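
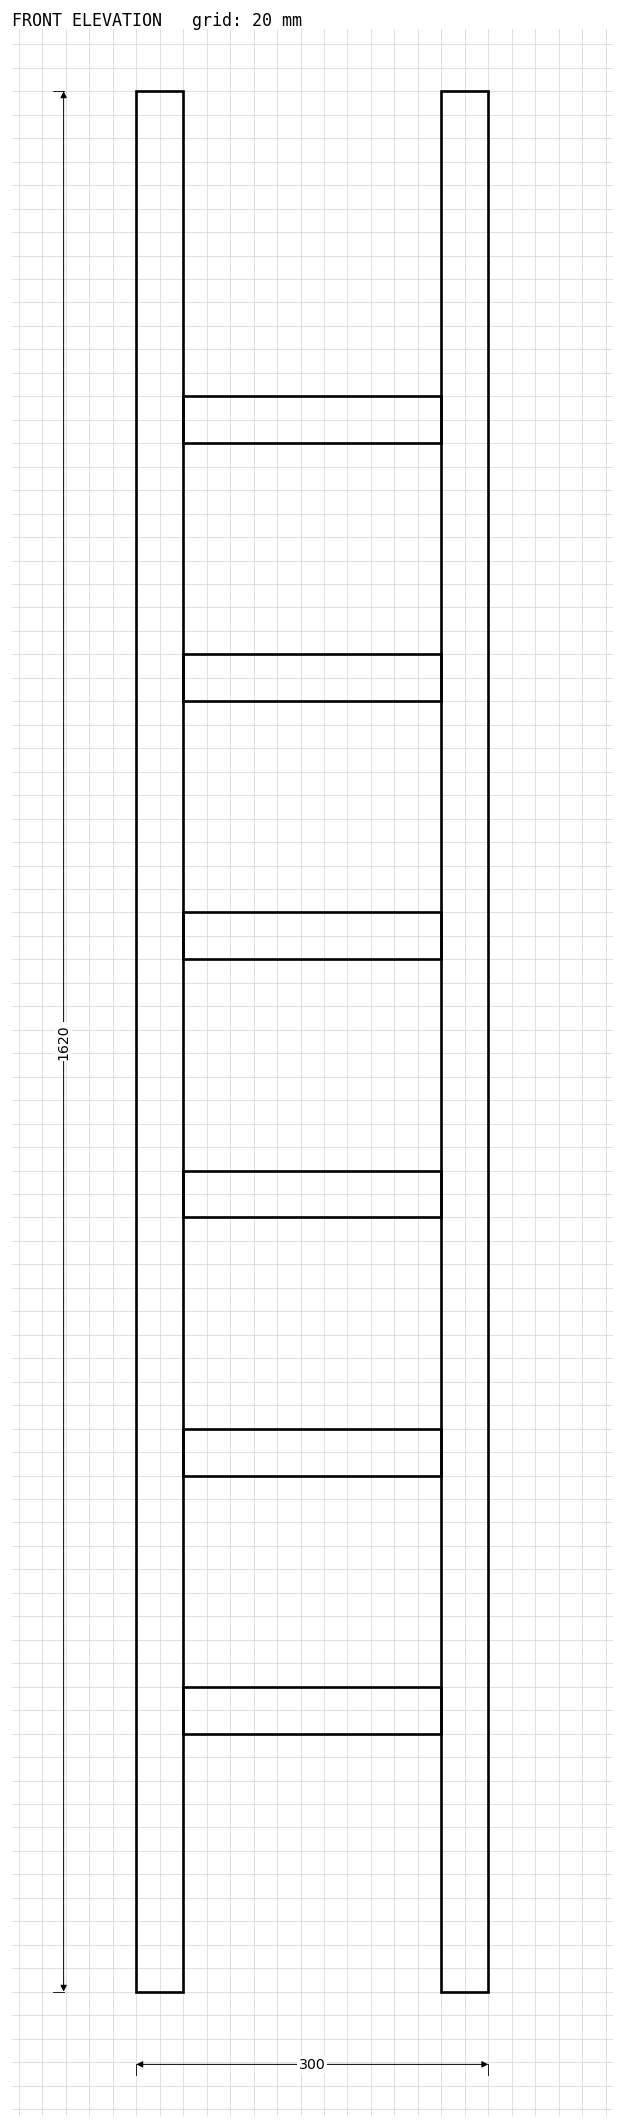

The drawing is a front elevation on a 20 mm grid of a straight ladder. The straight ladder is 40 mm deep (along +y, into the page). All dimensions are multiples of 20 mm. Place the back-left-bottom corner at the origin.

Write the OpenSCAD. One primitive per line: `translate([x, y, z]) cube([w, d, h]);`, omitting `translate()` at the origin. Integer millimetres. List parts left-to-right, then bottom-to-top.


cube([40, 40, 1620]);
translate([40, 0, 220]) cube([220, 40, 40]);
translate([40, 0, 440]) cube([220, 40, 40]);
translate([40, 0, 660]) cube([220, 40, 40]);
translate([40, 0, 880]) cube([220, 40, 40]);
translate([40, 0, 1100]) cube([220, 40, 40]);
translate([40, 0, 1320]) cube([220, 40, 40]);
translate([260, 0, 0]) cube([40, 40, 1620]);


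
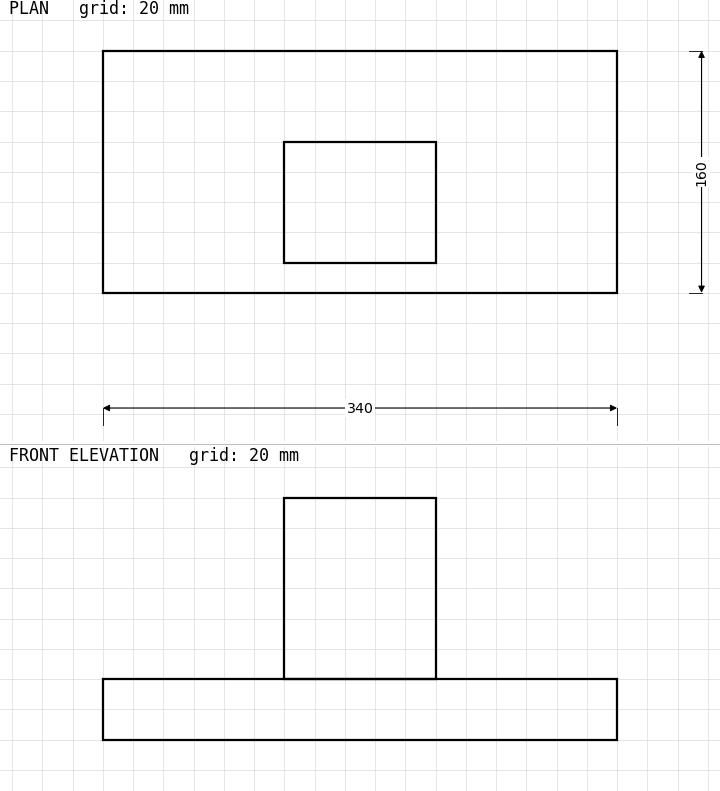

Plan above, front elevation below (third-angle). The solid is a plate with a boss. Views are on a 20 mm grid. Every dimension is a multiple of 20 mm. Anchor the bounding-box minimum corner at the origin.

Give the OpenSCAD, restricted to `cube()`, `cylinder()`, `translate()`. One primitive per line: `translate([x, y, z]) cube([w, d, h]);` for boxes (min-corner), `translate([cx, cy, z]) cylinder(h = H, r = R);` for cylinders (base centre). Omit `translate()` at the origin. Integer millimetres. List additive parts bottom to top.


cube([340, 160, 40]);
translate([120, 20, 40]) cube([100, 80, 120]);


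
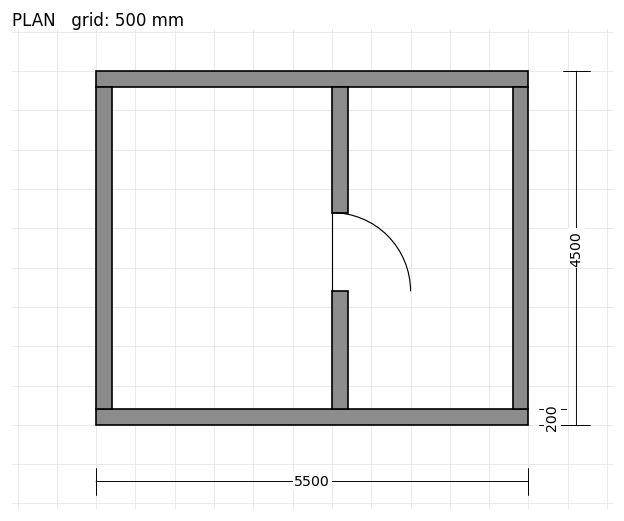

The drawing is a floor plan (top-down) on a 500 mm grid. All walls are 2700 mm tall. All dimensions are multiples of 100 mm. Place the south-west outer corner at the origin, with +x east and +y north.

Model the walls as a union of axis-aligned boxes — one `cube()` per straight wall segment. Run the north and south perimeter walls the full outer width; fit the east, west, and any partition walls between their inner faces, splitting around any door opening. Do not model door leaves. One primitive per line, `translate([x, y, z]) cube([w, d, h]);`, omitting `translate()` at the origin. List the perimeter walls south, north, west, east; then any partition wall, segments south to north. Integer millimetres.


cube([5500, 200, 2700]);
translate([0, 4300, 0]) cube([5500, 200, 2700]);
translate([0, 200, 0]) cube([200, 4100, 2700]);
translate([5300, 200, 0]) cube([200, 4100, 2700]);
translate([3000, 200, 0]) cube([200, 1500, 2700]);
translate([3000, 2700, 0]) cube([200, 1600, 2700]);


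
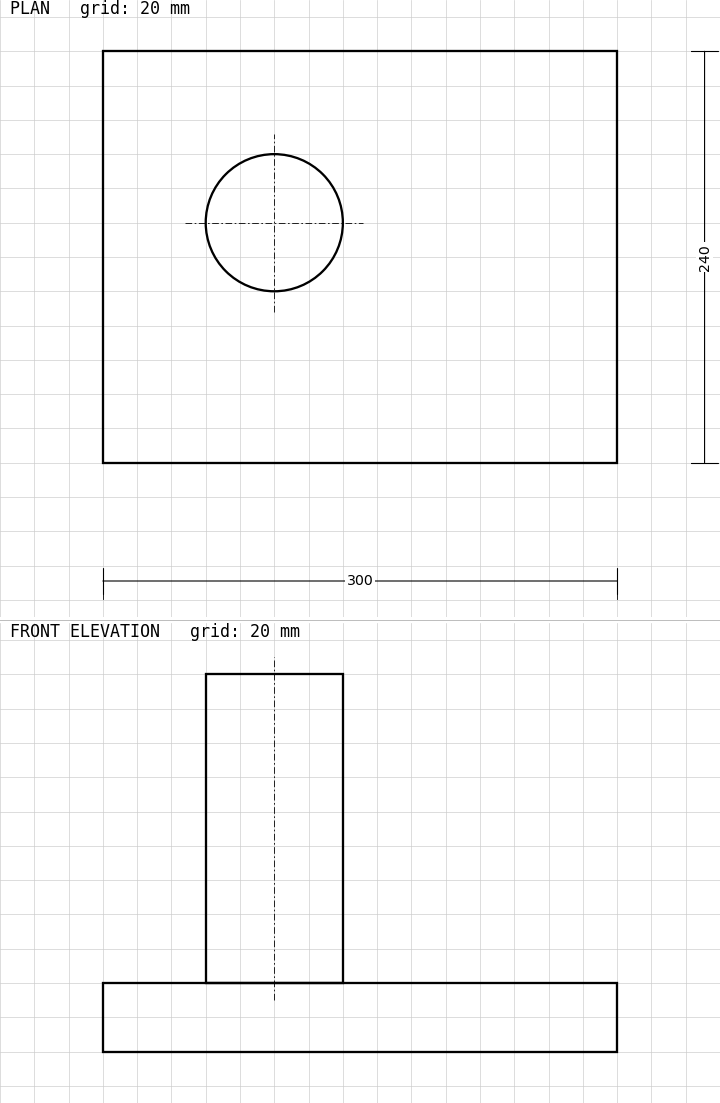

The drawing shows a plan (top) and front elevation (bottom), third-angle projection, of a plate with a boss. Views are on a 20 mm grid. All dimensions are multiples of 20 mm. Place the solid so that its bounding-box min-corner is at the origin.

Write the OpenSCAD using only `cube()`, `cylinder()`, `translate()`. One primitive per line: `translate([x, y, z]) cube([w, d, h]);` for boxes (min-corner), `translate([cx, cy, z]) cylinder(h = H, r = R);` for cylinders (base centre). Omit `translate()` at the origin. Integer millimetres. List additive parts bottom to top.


cube([300, 240, 40]);
translate([100, 140, 40]) cylinder(h = 180, r = 40);


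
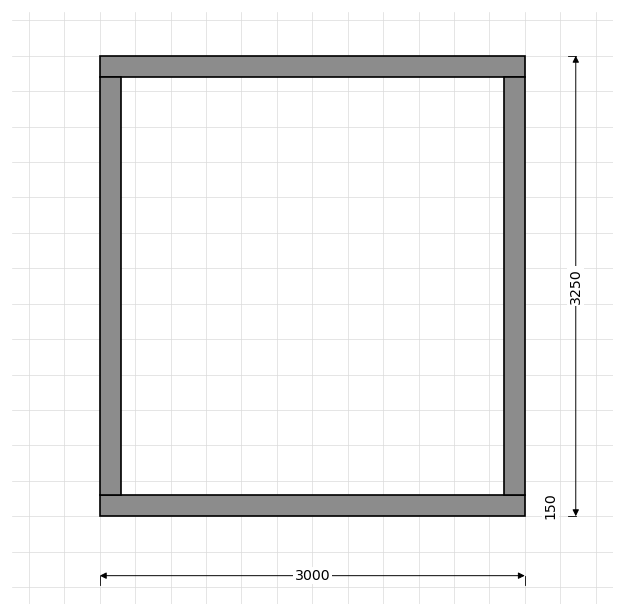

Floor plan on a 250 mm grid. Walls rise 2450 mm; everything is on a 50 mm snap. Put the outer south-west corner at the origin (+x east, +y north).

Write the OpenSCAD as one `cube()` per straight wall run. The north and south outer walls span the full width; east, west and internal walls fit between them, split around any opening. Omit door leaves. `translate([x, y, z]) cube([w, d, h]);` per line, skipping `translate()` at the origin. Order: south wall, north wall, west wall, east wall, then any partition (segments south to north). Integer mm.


cube([3000, 150, 2450]);
translate([0, 3100, 0]) cube([3000, 150, 2450]);
translate([0, 150, 0]) cube([150, 2950, 2450]);
translate([2850, 150, 0]) cube([150, 2950, 2450]);


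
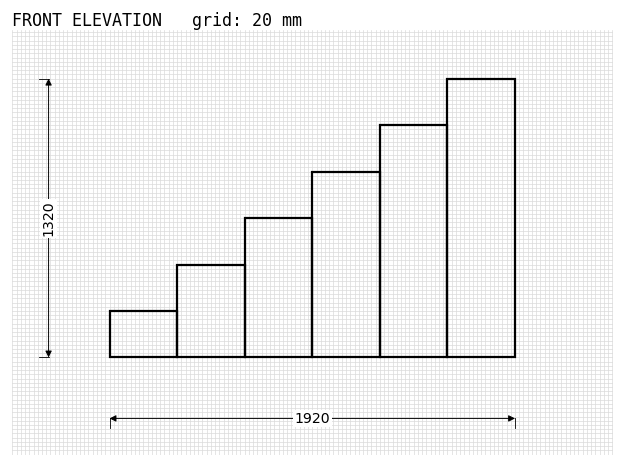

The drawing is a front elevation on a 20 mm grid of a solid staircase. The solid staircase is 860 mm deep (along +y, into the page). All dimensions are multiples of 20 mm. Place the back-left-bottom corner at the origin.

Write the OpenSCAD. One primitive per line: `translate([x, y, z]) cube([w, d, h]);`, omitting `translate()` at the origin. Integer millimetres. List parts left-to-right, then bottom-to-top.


cube([320, 860, 220]);
translate([320, 0, 0]) cube([320, 860, 440]);
translate([640, 0, 0]) cube([320, 860, 660]);
translate([960, 0, 0]) cube([320, 860, 880]);
translate([1280, 0, 0]) cube([320, 860, 1100]);
translate([1600, 0, 0]) cube([320, 860, 1320]);


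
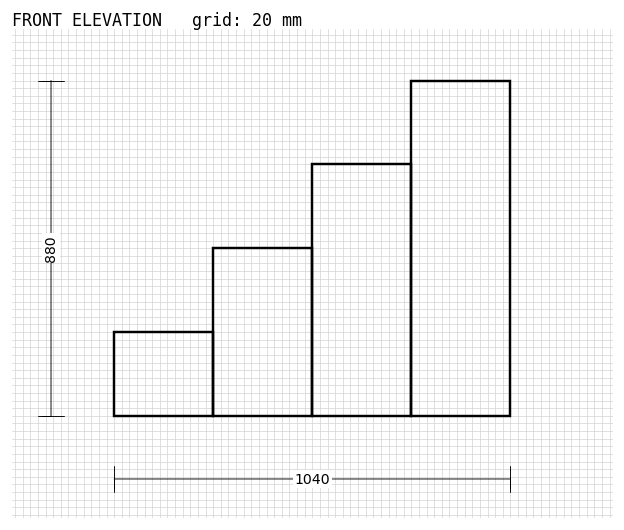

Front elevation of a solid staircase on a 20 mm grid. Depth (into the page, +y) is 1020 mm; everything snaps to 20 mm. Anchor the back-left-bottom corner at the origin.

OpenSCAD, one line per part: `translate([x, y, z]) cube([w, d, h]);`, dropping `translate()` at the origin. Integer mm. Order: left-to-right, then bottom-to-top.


cube([260, 1020, 220]);
translate([260, 0, 0]) cube([260, 1020, 440]);
translate([520, 0, 0]) cube([260, 1020, 660]);
translate([780, 0, 0]) cube([260, 1020, 880]);


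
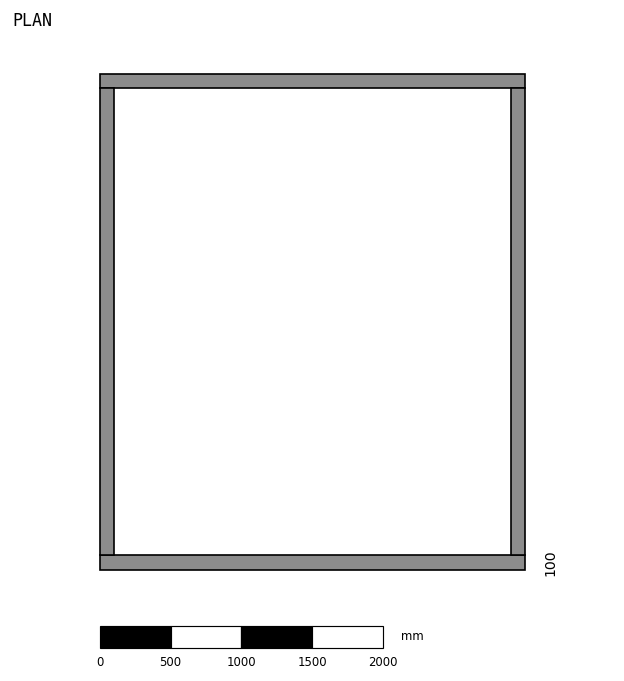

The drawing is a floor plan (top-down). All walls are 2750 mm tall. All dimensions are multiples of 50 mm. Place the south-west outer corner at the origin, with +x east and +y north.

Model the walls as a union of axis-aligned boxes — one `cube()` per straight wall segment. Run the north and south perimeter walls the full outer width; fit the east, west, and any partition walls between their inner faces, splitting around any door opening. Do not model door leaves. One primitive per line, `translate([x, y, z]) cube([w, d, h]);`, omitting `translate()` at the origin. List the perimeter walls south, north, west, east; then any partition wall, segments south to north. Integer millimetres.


cube([3000, 100, 2750]);
translate([0, 3400, 0]) cube([3000, 100, 2750]);
translate([0, 100, 0]) cube([100, 3300, 2750]);
translate([2900, 100, 0]) cube([100, 3300, 2750]);


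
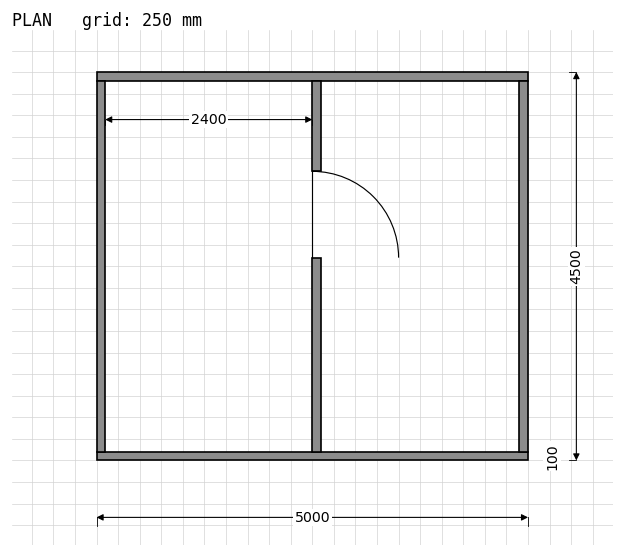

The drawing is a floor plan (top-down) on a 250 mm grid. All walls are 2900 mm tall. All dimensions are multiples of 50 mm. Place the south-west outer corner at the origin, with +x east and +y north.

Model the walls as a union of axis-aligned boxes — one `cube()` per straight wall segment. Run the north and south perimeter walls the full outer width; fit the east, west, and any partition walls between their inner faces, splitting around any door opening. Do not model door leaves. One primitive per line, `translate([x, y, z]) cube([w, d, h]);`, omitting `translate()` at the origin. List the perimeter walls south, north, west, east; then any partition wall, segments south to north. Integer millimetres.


cube([5000, 100, 2900]);
translate([0, 4400, 0]) cube([5000, 100, 2900]);
translate([0, 100, 0]) cube([100, 4300, 2900]);
translate([4900, 100, 0]) cube([100, 4300, 2900]);
translate([2500, 100, 0]) cube([100, 2250, 2900]);
translate([2500, 3350, 0]) cube([100, 1050, 2900]);


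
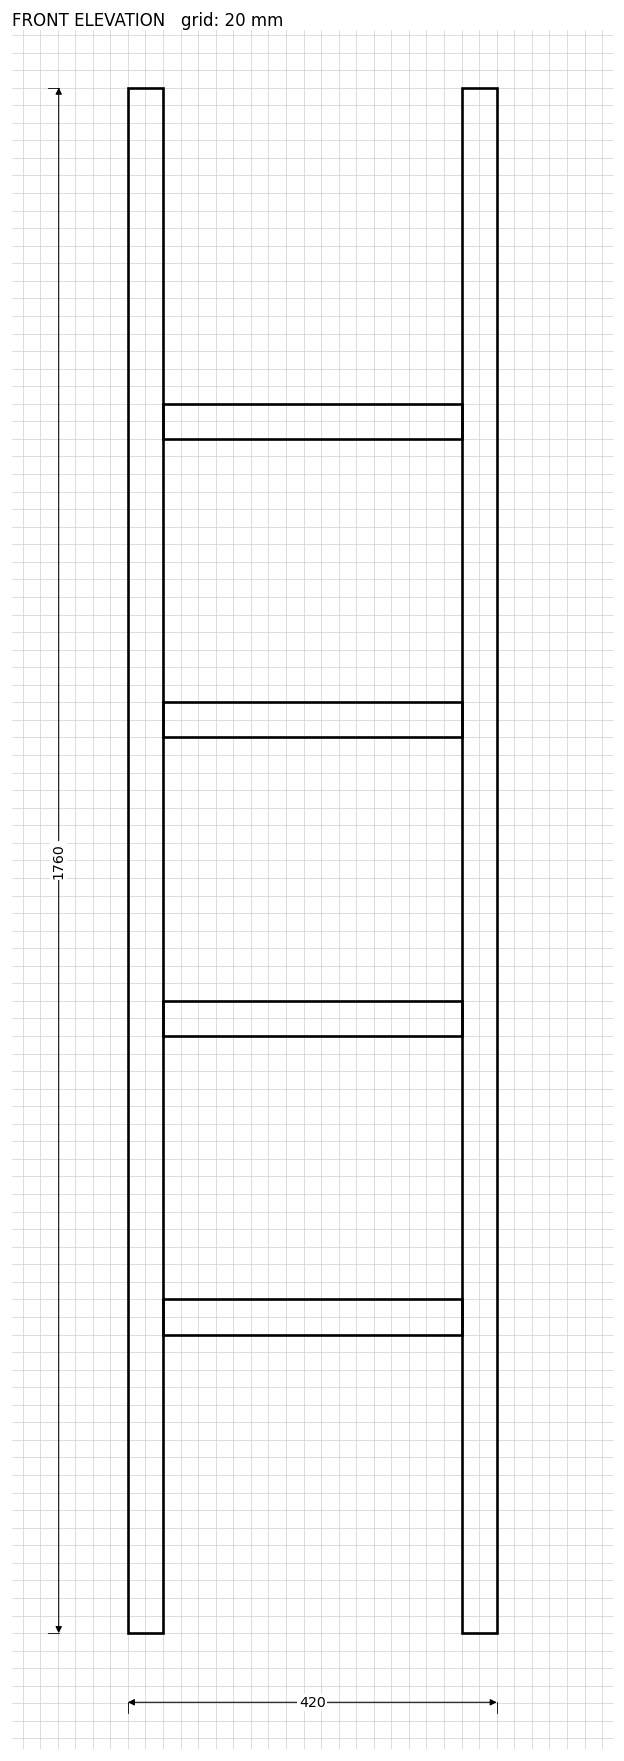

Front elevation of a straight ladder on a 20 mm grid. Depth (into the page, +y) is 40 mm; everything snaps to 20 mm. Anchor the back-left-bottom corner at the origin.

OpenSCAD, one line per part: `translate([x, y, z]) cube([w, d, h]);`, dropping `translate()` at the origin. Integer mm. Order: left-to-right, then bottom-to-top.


cube([40, 40, 1760]);
translate([40, 0, 340]) cube([340, 40, 40]);
translate([40, 0, 680]) cube([340, 40, 40]);
translate([40, 0, 1020]) cube([340, 40, 40]);
translate([40, 0, 1360]) cube([340, 40, 40]);
translate([380, 0, 0]) cube([40, 40, 1760]);


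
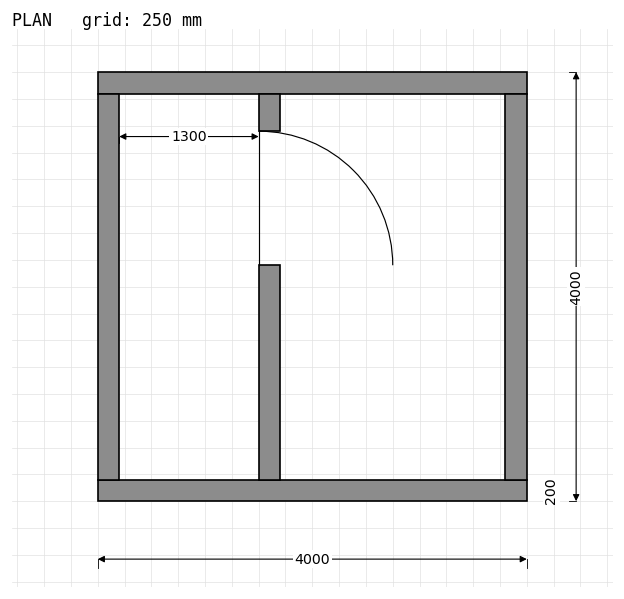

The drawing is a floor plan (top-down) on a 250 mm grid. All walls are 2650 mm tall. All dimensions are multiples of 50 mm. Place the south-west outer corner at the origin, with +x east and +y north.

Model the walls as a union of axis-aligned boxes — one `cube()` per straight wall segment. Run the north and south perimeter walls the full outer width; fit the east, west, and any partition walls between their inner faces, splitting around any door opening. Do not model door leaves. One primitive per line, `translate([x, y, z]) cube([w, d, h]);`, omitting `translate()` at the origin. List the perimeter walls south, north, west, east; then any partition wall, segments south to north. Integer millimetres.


cube([4000, 200, 2650]);
translate([0, 3800, 0]) cube([4000, 200, 2650]);
translate([0, 200, 0]) cube([200, 3600, 2650]);
translate([3800, 200, 0]) cube([200, 3600, 2650]);
translate([1500, 200, 0]) cube([200, 2000, 2650]);
translate([1500, 3450, 0]) cube([200, 350, 2650]);


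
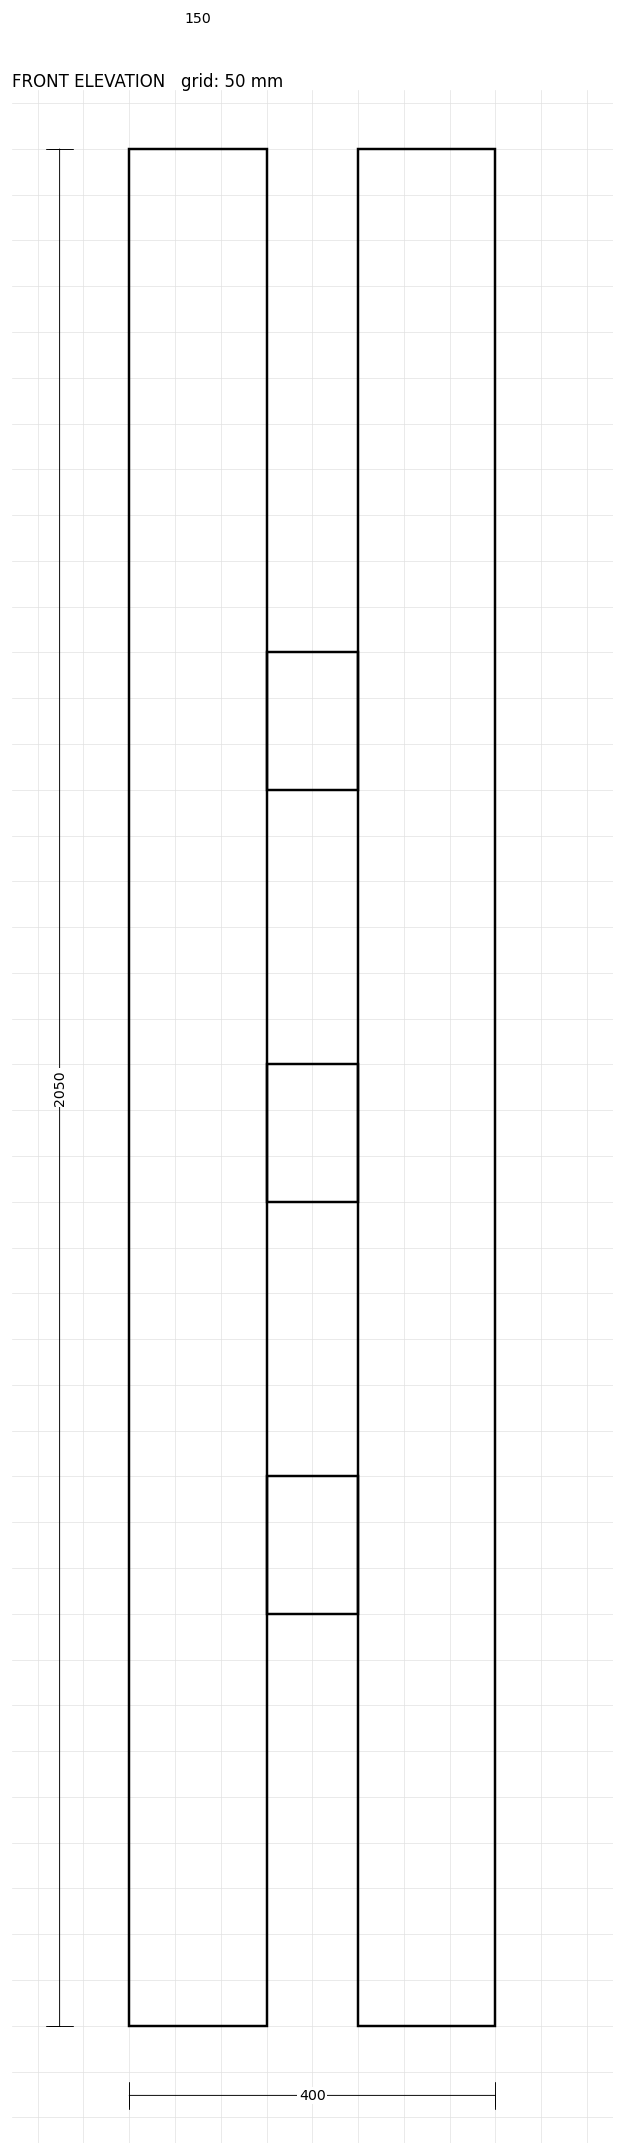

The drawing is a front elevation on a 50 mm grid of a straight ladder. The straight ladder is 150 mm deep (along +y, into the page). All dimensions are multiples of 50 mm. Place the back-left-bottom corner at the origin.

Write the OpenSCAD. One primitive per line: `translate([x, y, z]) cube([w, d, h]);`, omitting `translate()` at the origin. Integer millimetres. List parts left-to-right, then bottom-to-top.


cube([150, 150, 2050]);
translate([150, 0, 450]) cube([100, 150, 150]);
translate([150, 0, 900]) cube([100, 150, 150]);
translate([150, 0, 1350]) cube([100, 150, 150]);
translate([250, 0, 0]) cube([150, 150, 2050]);


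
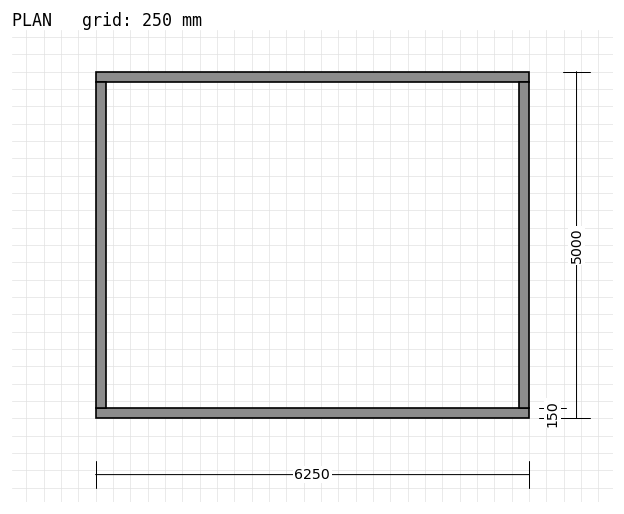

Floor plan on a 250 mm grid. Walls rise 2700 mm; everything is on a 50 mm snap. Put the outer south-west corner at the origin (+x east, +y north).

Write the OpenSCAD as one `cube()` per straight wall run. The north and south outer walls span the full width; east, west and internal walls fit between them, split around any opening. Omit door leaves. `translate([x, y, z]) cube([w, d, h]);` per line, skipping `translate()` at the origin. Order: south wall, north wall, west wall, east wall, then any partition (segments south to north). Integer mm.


cube([6250, 150, 2700]);
translate([0, 4850, 0]) cube([6250, 150, 2700]);
translate([0, 150, 0]) cube([150, 4700, 2700]);
translate([6100, 150, 0]) cube([150, 4700, 2700]);


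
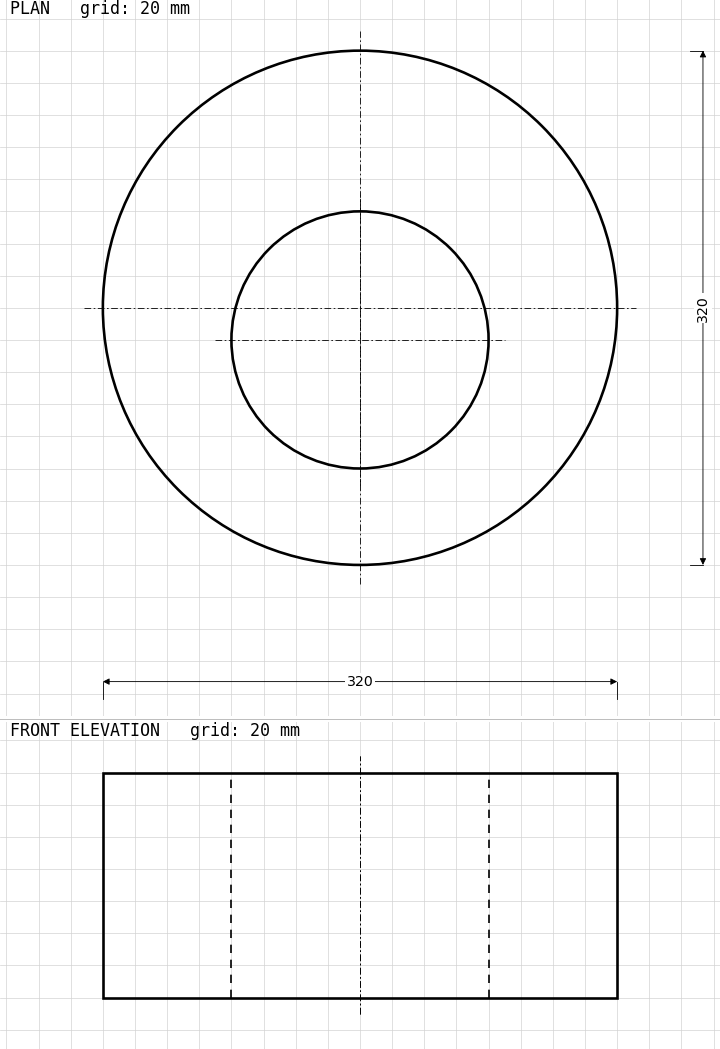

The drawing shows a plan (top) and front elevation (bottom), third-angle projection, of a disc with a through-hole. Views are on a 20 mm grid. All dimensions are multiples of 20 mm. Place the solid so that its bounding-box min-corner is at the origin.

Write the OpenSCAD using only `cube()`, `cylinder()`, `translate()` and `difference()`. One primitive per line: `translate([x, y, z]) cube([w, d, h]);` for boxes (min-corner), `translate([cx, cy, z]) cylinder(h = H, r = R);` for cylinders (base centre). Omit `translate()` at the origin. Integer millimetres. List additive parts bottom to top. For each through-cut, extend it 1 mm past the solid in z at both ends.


difference() {
  translate([160, 160, 0]) cylinder(h = 140, r = 160);
  translate([160, 140, -1]) cylinder(h = 142, r = 80);
}


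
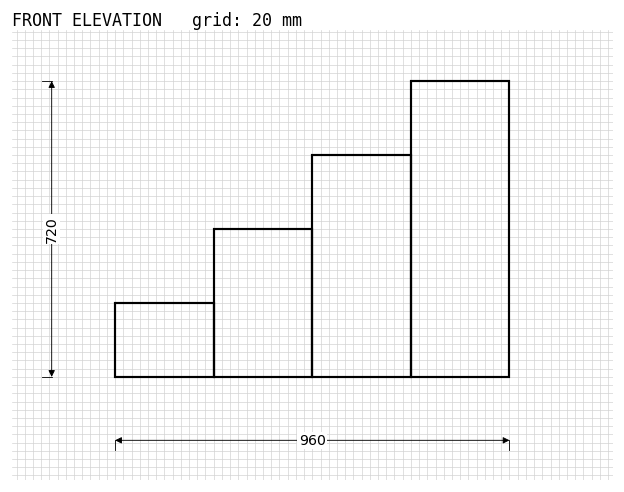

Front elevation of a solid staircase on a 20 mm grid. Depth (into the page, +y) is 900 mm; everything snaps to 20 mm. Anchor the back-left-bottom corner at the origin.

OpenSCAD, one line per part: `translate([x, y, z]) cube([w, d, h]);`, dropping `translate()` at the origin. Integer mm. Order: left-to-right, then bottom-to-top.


cube([240, 900, 180]);
translate([240, 0, 0]) cube([240, 900, 360]);
translate([480, 0, 0]) cube([240, 900, 540]);
translate([720, 0, 0]) cube([240, 900, 720]);


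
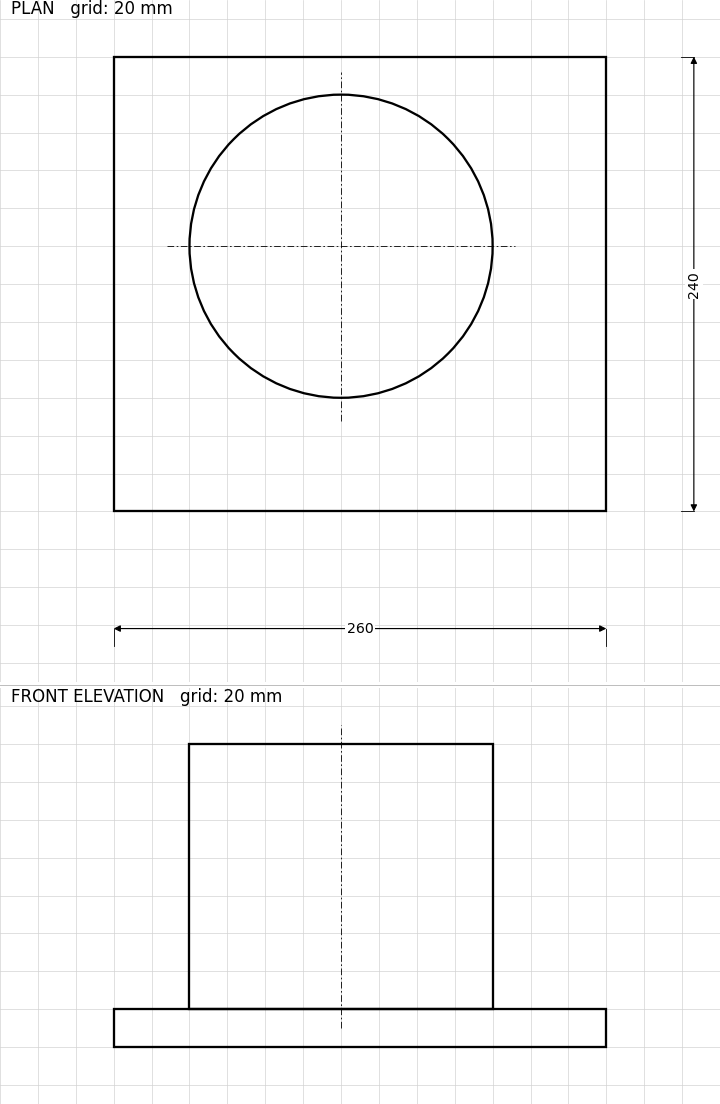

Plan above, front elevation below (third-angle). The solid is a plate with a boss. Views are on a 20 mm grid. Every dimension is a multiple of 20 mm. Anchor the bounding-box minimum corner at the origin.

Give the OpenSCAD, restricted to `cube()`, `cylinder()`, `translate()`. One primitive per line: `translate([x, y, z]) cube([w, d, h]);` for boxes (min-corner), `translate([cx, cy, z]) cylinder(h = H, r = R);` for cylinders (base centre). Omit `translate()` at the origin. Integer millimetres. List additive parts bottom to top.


cube([260, 240, 20]);
translate([120, 140, 20]) cylinder(h = 140, r = 80);


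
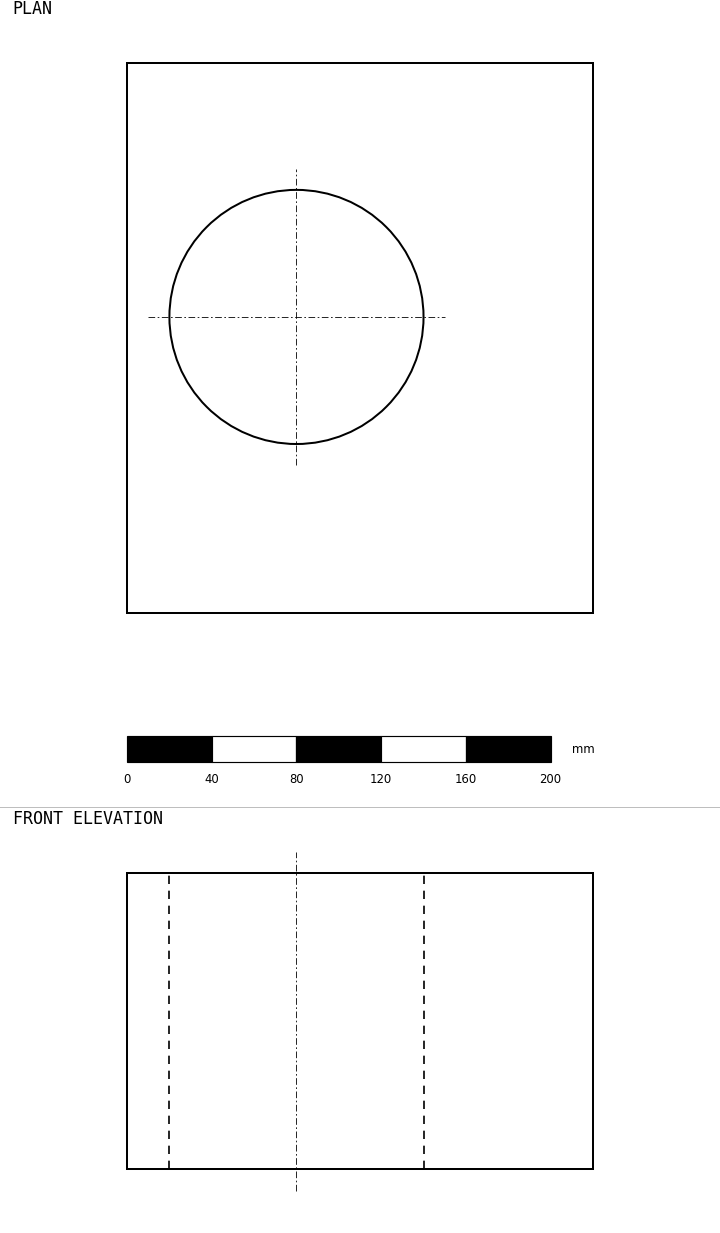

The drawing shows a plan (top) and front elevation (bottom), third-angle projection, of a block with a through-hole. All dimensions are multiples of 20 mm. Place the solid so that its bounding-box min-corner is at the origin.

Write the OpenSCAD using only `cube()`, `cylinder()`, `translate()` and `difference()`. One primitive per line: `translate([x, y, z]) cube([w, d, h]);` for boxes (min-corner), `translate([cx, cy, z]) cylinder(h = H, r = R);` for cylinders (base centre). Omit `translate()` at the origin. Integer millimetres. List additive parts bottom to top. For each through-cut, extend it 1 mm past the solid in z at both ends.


difference() {
  cube([220, 260, 140]);
  translate([80, 140, -1]) cylinder(h = 142, r = 60);
}


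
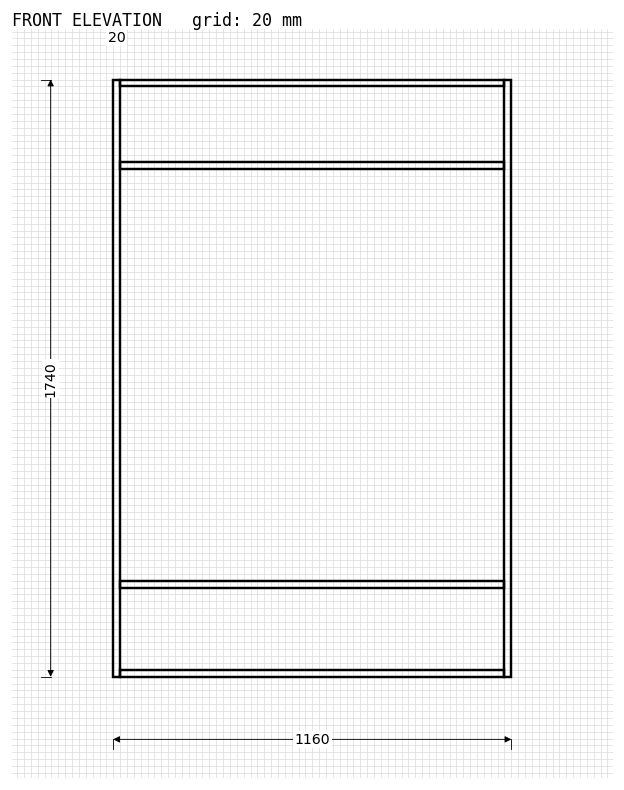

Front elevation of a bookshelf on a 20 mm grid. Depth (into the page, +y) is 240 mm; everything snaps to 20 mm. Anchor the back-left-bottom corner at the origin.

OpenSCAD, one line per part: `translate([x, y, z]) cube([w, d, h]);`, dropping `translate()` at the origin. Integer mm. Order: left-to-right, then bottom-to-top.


cube([20, 240, 1740]);
translate([20, 0, 0]) cube([1120, 240, 20]);
translate([20, 0, 260]) cube([1120, 240, 20]);
translate([20, 0, 1480]) cube([1120, 240, 20]);
translate([20, 0, 1720]) cube([1120, 240, 20]);
translate([1140, 0, 0]) cube([20, 240, 1740]);


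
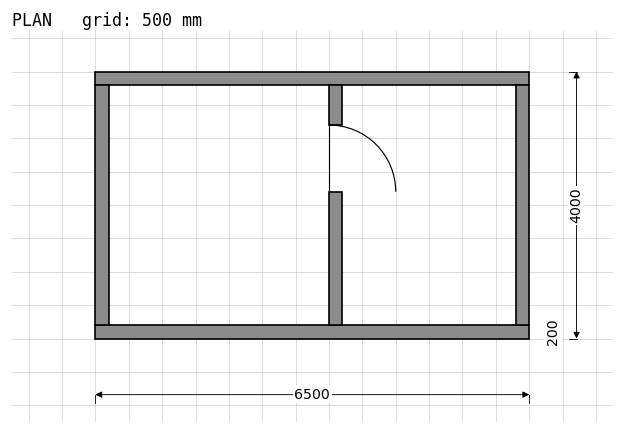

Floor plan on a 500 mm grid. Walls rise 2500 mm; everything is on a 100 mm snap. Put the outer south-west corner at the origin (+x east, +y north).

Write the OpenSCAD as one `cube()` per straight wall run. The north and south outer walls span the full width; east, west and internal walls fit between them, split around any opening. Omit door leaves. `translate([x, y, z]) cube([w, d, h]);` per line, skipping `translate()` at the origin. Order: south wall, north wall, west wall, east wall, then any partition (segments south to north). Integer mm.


cube([6500, 200, 2500]);
translate([0, 3800, 0]) cube([6500, 200, 2500]);
translate([0, 200, 0]) cube([200, 3600, 2500]);
translate([6300, 200, 0]) cube([200, 3600, 2500]);
translate([3500, 200, 0]) cube([200, 2000, 2500]);
translate([3500, 3200, 0]) cube([200, 600, 2500]);


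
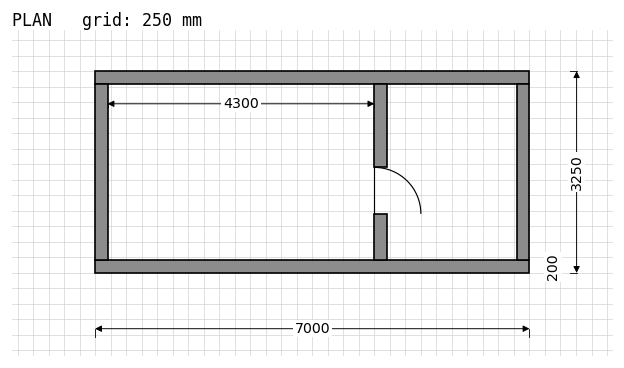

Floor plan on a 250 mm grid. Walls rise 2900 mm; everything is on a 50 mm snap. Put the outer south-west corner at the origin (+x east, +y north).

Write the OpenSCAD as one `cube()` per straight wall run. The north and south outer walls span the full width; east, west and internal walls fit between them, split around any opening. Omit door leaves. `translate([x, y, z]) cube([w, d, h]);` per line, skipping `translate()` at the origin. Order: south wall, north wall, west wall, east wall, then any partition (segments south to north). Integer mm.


cube([7000, 200, 2900]);
translate([0, 3050, 0]) cube([7000, 200, 2900]);
translate([0, 200, 0]) cube([200, 2850, 2900]);
translate([6800, 200, 0]) cube([200, 2850, 2900]);
translate([4500, 200, 0]) cube([200, 750, 2900]);
translate([4500, 1700, 0]) cube([200, 1350, 2900]);


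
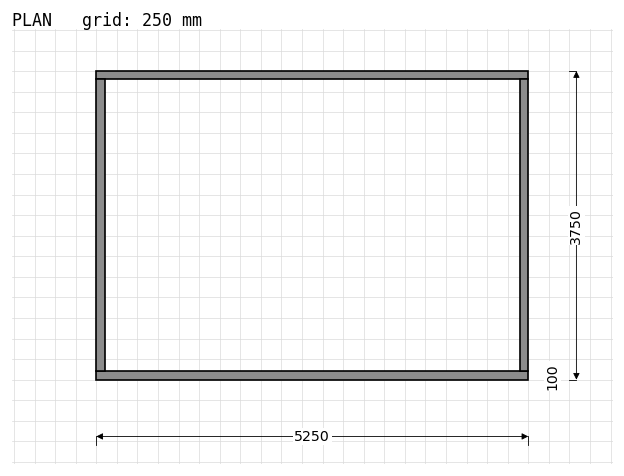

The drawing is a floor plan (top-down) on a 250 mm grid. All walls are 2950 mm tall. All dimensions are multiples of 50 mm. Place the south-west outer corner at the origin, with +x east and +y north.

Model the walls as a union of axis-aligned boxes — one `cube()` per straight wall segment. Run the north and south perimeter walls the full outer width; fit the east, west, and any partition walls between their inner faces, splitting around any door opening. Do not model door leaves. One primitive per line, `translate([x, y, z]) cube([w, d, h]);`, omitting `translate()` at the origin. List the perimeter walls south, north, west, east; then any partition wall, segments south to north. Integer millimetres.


cube([5250, 100, 2950]);
translate([0, 3650, 0]) cube([5250, 100, 2950]);
translate([0, 100, 0]) cube([100, 3550, 2950]);
translate([5150, 100, 0]) cube([100, 3550, 2950]);


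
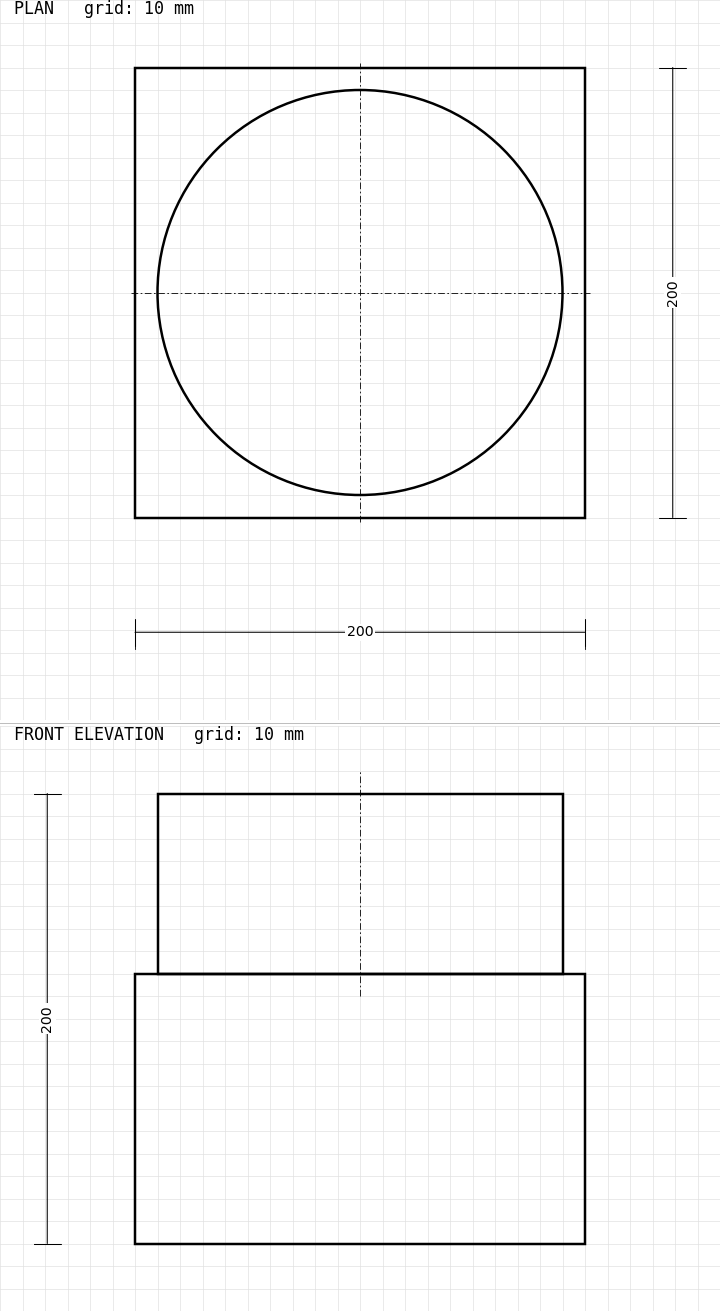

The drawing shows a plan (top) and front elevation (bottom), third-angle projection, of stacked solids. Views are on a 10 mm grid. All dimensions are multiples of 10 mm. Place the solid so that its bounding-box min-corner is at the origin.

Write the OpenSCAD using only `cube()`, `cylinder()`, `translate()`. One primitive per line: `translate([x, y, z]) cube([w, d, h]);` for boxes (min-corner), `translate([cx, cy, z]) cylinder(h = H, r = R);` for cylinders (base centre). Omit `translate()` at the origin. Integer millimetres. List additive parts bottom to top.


cube([200, 200, 120]);
translate([100, 100, 120]) cylinder(h = 80, r = 90);


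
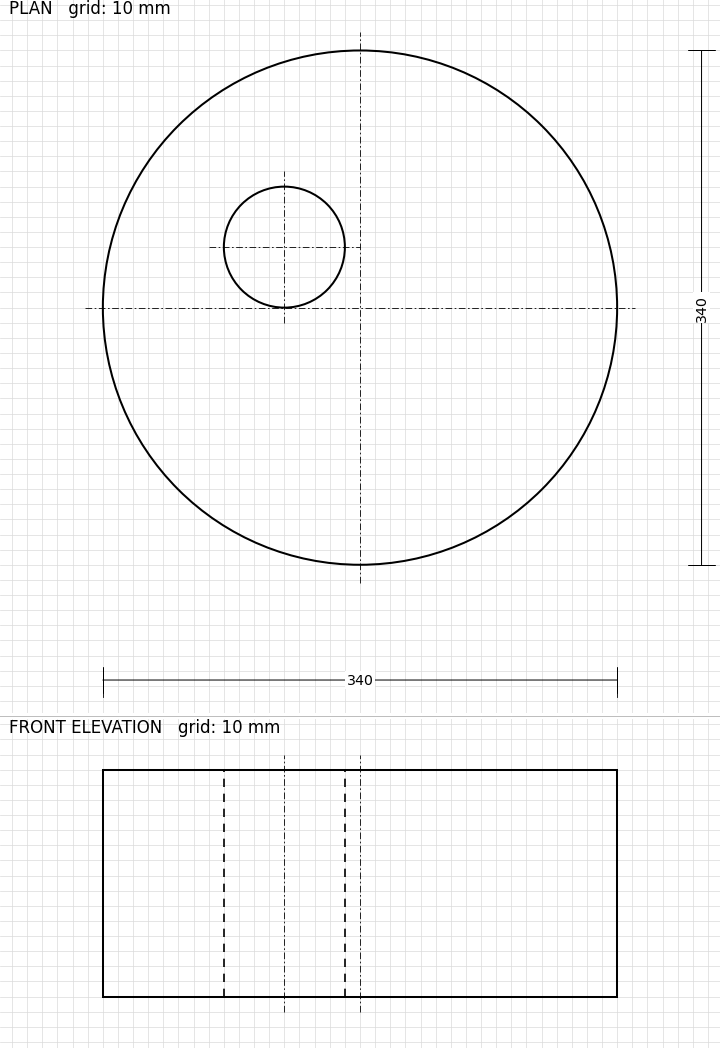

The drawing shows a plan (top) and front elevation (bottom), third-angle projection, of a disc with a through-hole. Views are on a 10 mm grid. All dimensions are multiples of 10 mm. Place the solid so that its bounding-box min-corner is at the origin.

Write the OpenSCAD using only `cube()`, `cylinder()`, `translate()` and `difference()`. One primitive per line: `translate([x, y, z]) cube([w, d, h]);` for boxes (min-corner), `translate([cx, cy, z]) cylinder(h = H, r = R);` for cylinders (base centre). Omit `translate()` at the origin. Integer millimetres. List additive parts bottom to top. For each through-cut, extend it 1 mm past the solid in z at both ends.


difference() {
  translate([170, 170, 0]) cylinder(h = 150, r = 170);
  translate([120, 210, -1]) cylinder(h = 152, r = 40);
}


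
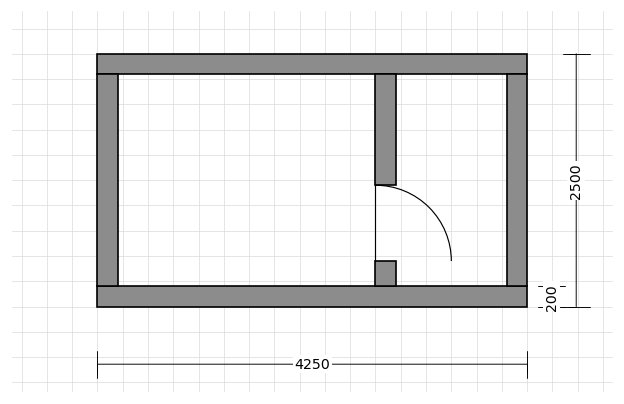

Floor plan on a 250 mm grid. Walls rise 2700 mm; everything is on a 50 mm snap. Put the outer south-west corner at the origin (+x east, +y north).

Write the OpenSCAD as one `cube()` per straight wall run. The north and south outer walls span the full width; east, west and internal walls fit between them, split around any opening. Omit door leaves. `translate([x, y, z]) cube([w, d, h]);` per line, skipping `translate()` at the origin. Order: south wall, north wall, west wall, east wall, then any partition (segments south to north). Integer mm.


cube([4250, 200, 2700]);
translate([0, 2300, 0]) cube([4250, 200, 2700]);
translate([0, 200, 0]) cube([200, 2100, 2700]);
translate([4050, 200, 0]) cube([200, 2100, 2700]);
translate([2750, 200, 0]) cube([200, 250, 2700]);
translate([2750, 1200, 0]) cube([200, 1100, 2700]);


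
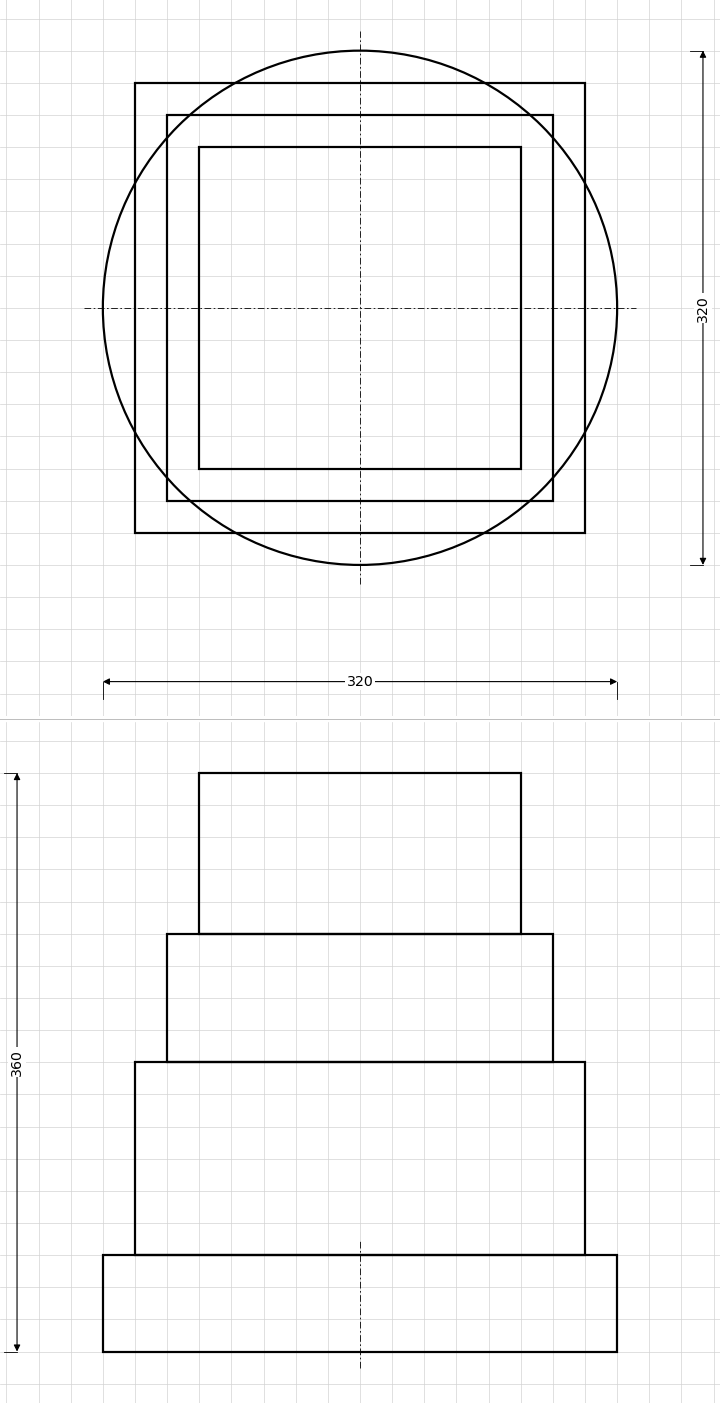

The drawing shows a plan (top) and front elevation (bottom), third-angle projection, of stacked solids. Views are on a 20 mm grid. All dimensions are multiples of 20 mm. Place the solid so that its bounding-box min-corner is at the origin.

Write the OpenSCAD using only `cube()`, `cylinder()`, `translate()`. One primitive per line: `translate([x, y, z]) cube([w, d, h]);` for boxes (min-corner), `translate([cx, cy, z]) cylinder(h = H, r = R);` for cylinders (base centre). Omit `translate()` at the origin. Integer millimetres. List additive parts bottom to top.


translate([160, 160, 0]) cylinder(h = 60, r = 160);
translate([20, 20, 60]) cube([280, 280, 120]);
translate([40, 40, 180]) cube([240, 240, 80]);
translate([60, 60, 260]) cube([200, 200, 100]);


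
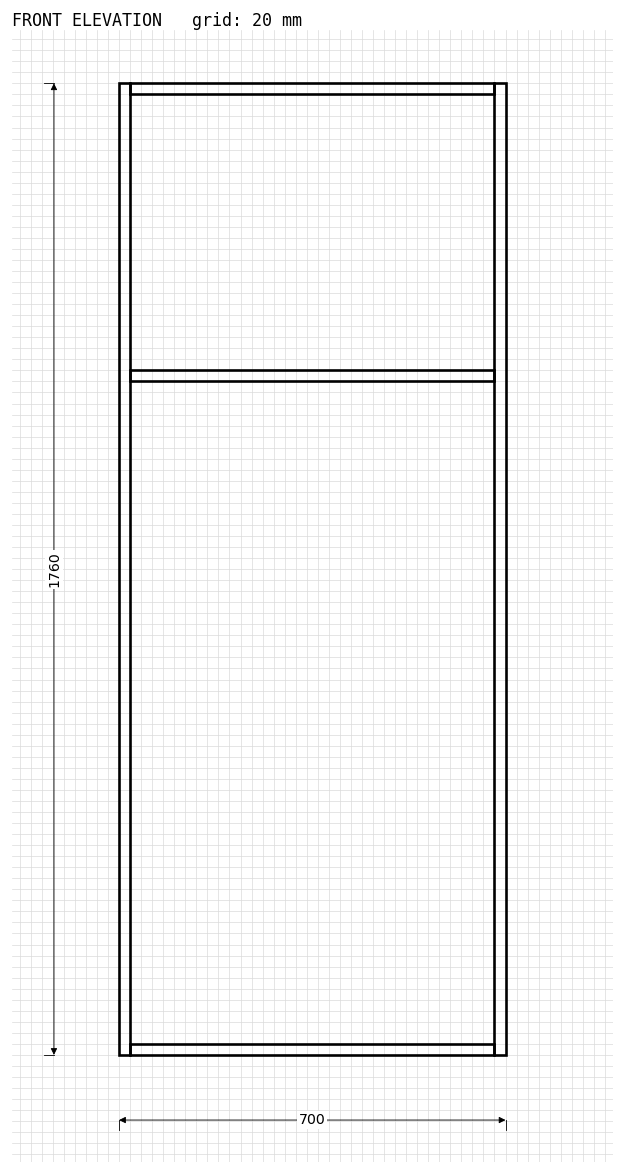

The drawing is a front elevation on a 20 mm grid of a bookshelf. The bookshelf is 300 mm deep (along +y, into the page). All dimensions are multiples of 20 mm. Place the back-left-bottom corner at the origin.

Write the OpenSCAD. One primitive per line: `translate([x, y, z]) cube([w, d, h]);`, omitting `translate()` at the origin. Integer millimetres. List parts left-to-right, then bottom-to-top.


cube([20, 300, 1760]);
translate([20, 0, 0]) cube([660, 300, 20]);
translate([20, 0, 1220]) cube([660, 300, 20]);
translate([20, 0, 1740]) cube([660, 300, 20]);
translate([680, 0, 0]) cube([20, 300, 1760]);


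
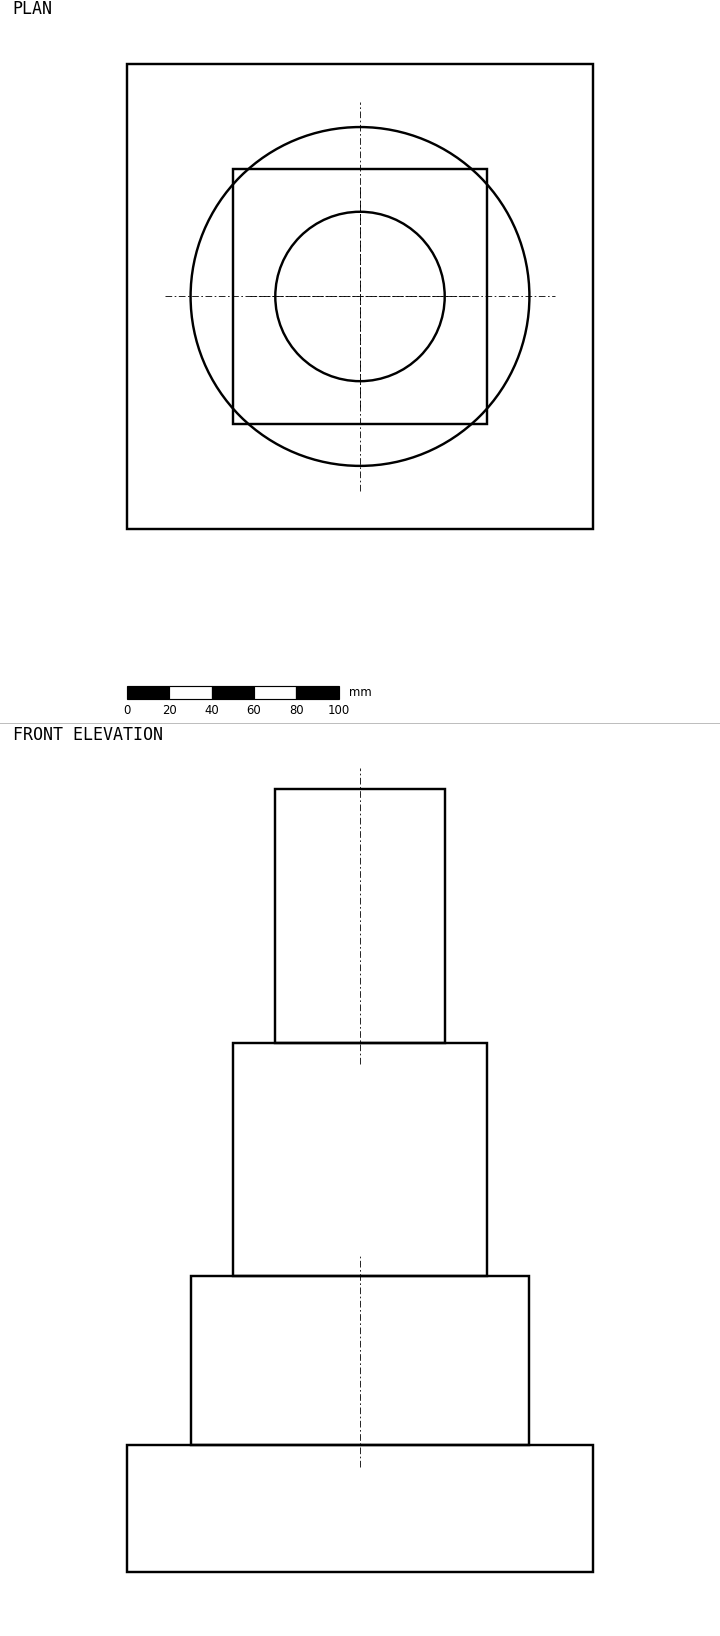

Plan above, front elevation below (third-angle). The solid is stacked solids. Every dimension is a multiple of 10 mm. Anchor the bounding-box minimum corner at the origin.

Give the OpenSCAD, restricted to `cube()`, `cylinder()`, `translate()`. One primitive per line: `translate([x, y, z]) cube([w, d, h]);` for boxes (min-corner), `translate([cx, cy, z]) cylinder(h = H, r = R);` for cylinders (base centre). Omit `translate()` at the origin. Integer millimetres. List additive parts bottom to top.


cube([220, 220, 60]);
translate([110, 110, 60]) cylinder(h = 80, r = 80);
translate([50, 50, 140]) cube([120, 120, 110]);
translate([110, 110, 250]) cylinder(h = 120, r = 40);


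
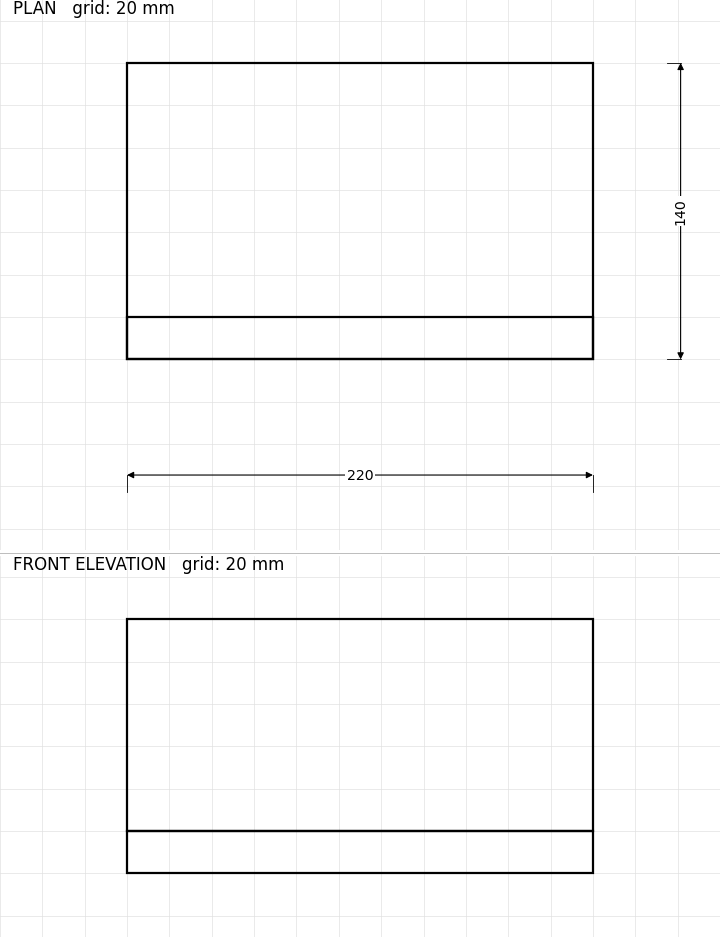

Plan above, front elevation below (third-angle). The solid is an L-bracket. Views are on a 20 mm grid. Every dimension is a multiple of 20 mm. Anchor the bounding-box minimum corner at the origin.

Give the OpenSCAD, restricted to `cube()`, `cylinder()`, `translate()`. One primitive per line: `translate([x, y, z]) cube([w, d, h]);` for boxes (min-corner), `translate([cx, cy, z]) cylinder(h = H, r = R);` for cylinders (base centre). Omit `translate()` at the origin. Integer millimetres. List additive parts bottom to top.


cube([220, 140, 20]);
translate([0, 0, 20]) cube([220, 20, 100]);


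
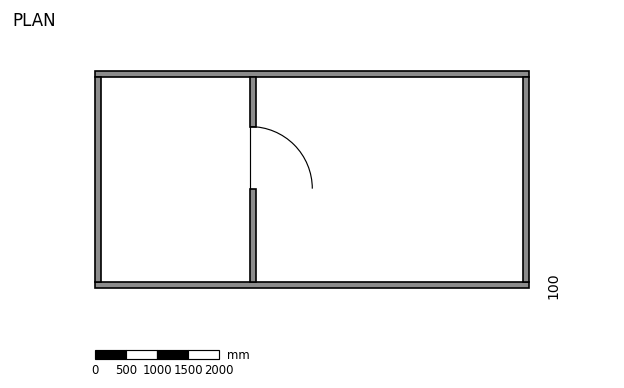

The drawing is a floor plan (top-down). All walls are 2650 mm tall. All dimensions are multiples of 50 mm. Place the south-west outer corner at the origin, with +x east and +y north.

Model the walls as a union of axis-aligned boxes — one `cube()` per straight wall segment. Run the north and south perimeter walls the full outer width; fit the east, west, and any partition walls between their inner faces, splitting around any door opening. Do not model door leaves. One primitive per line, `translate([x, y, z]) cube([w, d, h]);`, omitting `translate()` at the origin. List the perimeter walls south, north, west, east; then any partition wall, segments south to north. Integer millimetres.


cube([7000, 100, 2650]);
translate([0, 3400, 0]) cube([7000, 100, 2650]);
translate([0, 100, 0]) cube([100, 3300, 2650]);
translate([6900, 100, 0]) cube([100, 3300, 2650]);
translate([2500, 100, 0]) cube([100, 1500, 2650]);
translate([2500, 2600, 0]) cube([100, 800, 2650]);


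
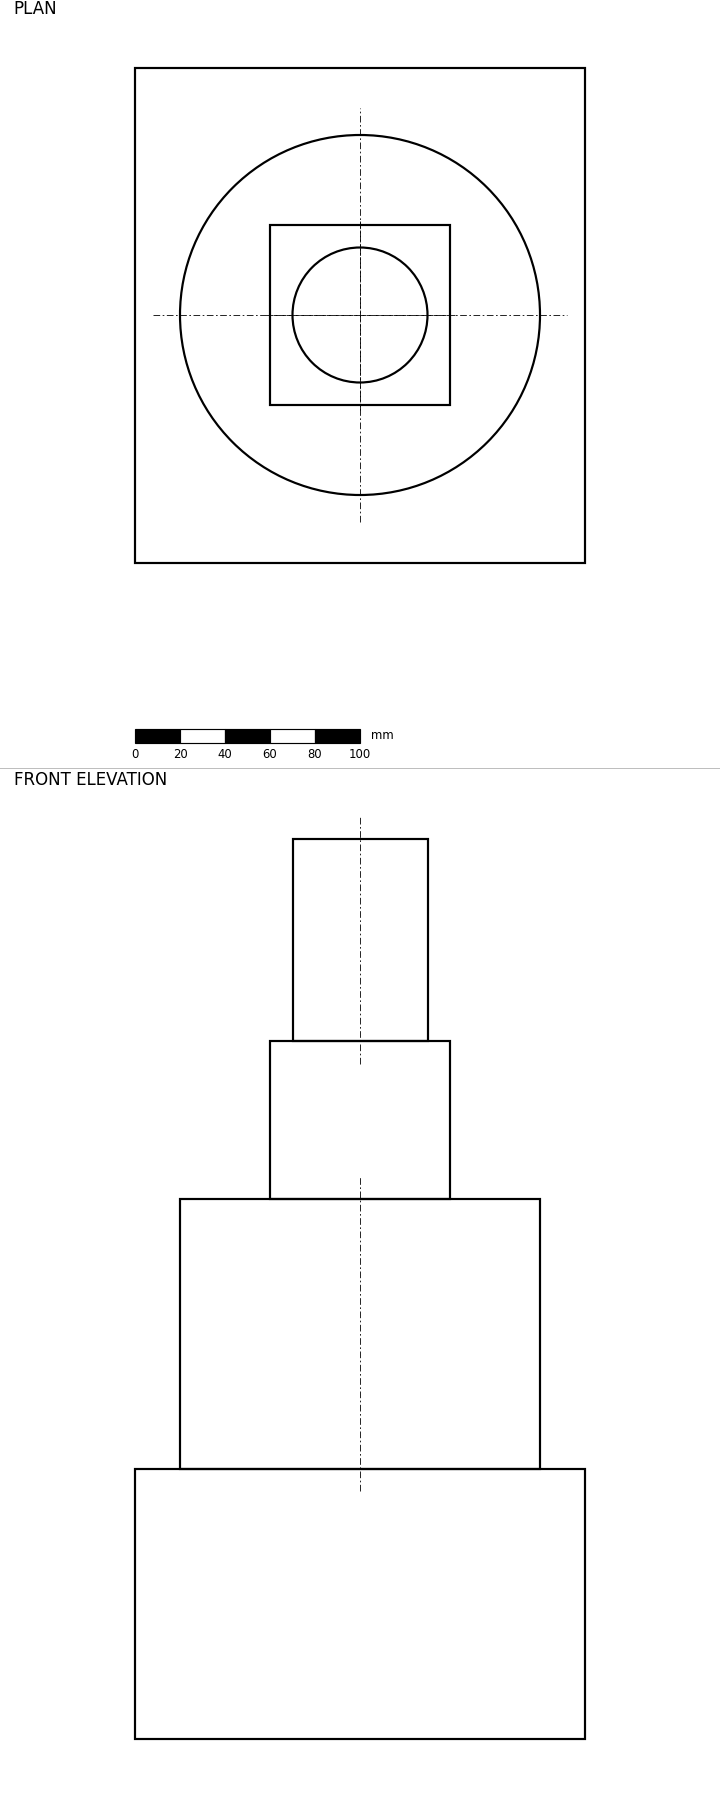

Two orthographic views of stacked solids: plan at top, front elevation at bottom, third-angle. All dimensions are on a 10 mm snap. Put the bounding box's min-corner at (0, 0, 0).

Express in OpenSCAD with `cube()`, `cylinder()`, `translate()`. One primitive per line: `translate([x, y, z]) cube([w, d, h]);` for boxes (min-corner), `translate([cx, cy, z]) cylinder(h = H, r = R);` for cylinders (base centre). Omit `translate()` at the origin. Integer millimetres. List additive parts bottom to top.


cube([200, 220, 120]);
translate([100, 110, 120]) cylinder(h = 120, r = 80);
translate([60, 70, 240]) cube([80, 80, 70]);
translate([100, 110, 310]) cylinder(h = 90, r = 30);


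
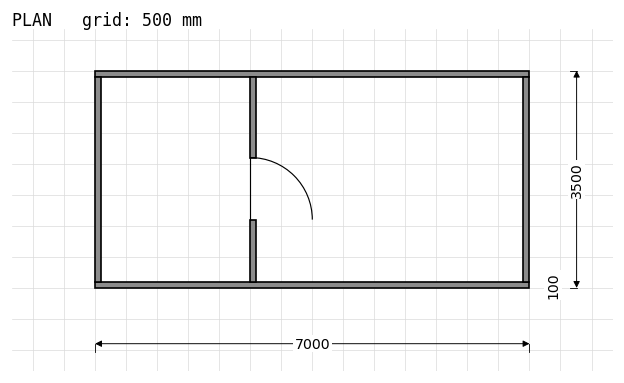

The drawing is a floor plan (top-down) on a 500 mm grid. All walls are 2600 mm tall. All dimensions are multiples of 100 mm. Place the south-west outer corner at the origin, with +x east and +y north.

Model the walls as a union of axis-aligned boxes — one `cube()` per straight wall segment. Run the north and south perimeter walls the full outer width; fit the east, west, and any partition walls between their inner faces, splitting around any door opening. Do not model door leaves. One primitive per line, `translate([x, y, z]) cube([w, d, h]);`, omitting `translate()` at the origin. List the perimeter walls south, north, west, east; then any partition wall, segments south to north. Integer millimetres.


cube([7000, 100, 2600]);
translate([0, 3400, 0]) cube([7000, 100, 2600]);
translate([0, 100, 0]) cube([100, 3300, 2600]);
translate([6900, 100, 0]) cube([100, 3300, 2600]);
translate([2500, 100, 0]) cube([100, 1000, 2600]);
translate([2500, 2100, 0]) cube([100, 1300, 2600]);


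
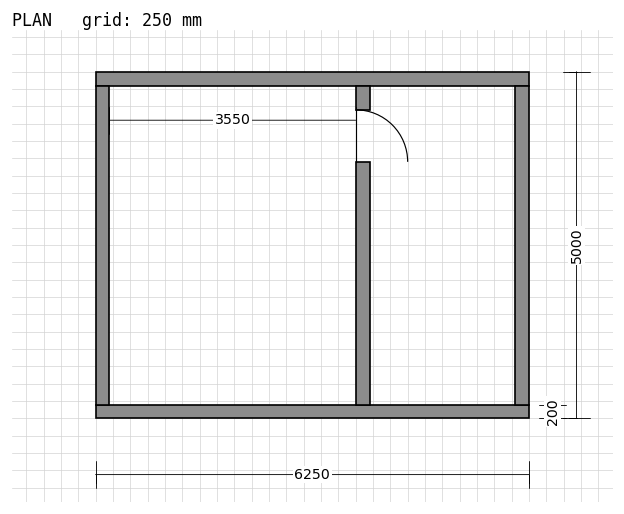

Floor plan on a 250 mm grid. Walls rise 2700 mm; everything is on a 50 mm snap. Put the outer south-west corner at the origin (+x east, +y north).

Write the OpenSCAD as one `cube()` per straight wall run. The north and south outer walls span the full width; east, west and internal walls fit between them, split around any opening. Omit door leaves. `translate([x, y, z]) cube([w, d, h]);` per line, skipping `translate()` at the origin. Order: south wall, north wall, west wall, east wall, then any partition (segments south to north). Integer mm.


cube([6250, 200, 2700]);
translate([0, 4800, 0]) cube([6250, 200, 2700]);
translate([0, 200, 0]) cube([200, 4600, 2700]);
translate([6050, 200, 0]) cube([200, 4600, 2700]);
translate([3750, 200, 0]) cube([200, 3500, 2700]);
translate([3750, 4450, 0]) cube([200, 350, 2700]);


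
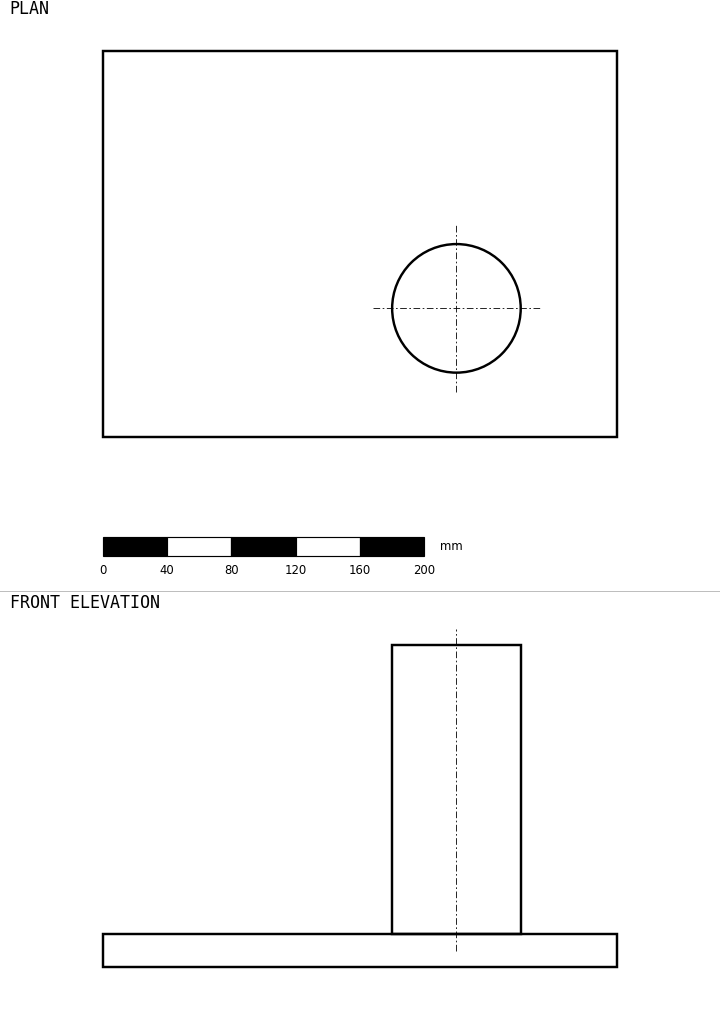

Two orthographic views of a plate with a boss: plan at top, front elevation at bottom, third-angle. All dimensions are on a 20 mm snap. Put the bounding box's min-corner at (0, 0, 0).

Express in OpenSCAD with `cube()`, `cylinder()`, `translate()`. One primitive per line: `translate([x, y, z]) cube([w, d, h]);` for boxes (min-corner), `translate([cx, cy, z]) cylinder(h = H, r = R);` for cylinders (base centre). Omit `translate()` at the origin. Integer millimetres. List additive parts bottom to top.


cube([320, 240, 20]);
translate([220, 80, 20]) cylinder(h = 180, r = 40);


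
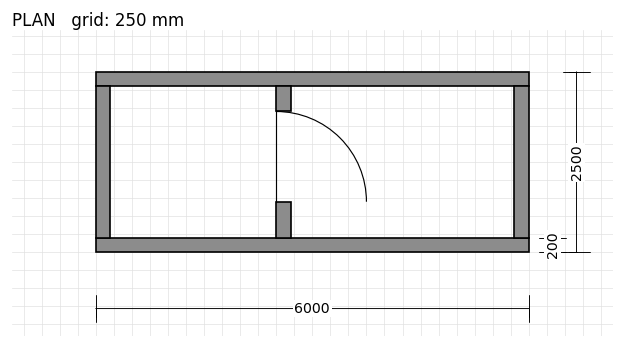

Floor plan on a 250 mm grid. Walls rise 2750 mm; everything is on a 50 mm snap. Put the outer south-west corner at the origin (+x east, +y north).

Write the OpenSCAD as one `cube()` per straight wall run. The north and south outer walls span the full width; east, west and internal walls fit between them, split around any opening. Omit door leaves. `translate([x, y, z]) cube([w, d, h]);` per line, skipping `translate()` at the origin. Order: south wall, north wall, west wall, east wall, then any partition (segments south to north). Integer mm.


cube([6000, 200, 2750]);
translate([0, 2300, 0]) cube([6000, 200, 2750]);
translate([0, 200, 0]) cube([200, 2100, 2750]);
translate([5800, 200, 0]) cube([200, 2100, 2750]);
translate([2500, 200, 0]) cube([200, 500, 2750]);
translate([2500, 1950, 0]) cube([200, 350, 2750]);


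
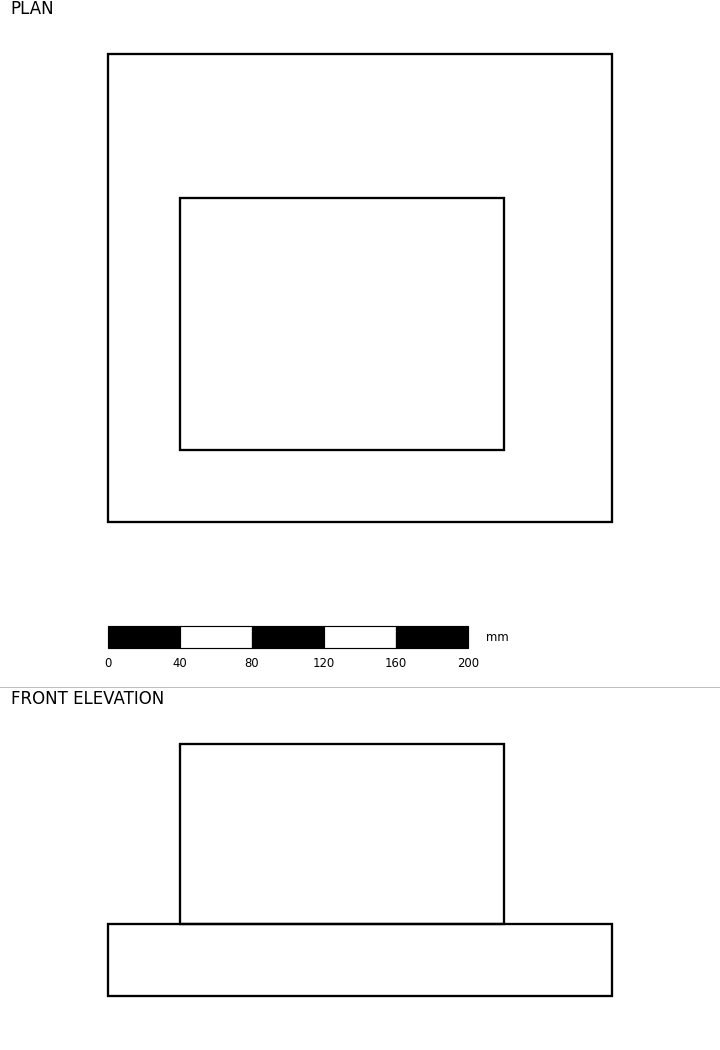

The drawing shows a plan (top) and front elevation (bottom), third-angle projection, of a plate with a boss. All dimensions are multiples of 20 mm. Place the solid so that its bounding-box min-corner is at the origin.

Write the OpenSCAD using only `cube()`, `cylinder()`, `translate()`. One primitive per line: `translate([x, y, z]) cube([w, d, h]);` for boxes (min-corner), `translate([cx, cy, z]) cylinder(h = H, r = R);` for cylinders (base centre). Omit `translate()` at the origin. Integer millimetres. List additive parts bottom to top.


cube([280, 260, 40]);
translate([40, 40, 40]) cube([180, 140, 100]);


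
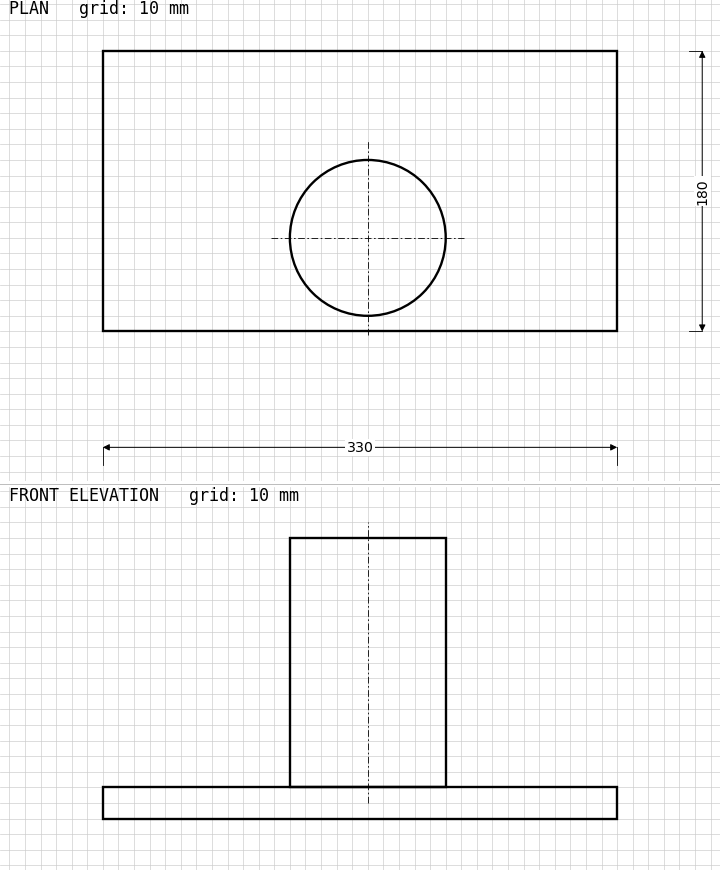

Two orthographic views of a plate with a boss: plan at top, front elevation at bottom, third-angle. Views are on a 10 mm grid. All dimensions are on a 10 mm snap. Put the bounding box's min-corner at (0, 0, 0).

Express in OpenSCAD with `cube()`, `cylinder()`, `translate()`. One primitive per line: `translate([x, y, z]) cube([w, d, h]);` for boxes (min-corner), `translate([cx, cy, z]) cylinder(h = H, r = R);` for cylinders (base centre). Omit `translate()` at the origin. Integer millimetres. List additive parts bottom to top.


cube([330, 180, 20]);
translate([170, 60, 20]) cylinder(h = 160, r = 50);
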